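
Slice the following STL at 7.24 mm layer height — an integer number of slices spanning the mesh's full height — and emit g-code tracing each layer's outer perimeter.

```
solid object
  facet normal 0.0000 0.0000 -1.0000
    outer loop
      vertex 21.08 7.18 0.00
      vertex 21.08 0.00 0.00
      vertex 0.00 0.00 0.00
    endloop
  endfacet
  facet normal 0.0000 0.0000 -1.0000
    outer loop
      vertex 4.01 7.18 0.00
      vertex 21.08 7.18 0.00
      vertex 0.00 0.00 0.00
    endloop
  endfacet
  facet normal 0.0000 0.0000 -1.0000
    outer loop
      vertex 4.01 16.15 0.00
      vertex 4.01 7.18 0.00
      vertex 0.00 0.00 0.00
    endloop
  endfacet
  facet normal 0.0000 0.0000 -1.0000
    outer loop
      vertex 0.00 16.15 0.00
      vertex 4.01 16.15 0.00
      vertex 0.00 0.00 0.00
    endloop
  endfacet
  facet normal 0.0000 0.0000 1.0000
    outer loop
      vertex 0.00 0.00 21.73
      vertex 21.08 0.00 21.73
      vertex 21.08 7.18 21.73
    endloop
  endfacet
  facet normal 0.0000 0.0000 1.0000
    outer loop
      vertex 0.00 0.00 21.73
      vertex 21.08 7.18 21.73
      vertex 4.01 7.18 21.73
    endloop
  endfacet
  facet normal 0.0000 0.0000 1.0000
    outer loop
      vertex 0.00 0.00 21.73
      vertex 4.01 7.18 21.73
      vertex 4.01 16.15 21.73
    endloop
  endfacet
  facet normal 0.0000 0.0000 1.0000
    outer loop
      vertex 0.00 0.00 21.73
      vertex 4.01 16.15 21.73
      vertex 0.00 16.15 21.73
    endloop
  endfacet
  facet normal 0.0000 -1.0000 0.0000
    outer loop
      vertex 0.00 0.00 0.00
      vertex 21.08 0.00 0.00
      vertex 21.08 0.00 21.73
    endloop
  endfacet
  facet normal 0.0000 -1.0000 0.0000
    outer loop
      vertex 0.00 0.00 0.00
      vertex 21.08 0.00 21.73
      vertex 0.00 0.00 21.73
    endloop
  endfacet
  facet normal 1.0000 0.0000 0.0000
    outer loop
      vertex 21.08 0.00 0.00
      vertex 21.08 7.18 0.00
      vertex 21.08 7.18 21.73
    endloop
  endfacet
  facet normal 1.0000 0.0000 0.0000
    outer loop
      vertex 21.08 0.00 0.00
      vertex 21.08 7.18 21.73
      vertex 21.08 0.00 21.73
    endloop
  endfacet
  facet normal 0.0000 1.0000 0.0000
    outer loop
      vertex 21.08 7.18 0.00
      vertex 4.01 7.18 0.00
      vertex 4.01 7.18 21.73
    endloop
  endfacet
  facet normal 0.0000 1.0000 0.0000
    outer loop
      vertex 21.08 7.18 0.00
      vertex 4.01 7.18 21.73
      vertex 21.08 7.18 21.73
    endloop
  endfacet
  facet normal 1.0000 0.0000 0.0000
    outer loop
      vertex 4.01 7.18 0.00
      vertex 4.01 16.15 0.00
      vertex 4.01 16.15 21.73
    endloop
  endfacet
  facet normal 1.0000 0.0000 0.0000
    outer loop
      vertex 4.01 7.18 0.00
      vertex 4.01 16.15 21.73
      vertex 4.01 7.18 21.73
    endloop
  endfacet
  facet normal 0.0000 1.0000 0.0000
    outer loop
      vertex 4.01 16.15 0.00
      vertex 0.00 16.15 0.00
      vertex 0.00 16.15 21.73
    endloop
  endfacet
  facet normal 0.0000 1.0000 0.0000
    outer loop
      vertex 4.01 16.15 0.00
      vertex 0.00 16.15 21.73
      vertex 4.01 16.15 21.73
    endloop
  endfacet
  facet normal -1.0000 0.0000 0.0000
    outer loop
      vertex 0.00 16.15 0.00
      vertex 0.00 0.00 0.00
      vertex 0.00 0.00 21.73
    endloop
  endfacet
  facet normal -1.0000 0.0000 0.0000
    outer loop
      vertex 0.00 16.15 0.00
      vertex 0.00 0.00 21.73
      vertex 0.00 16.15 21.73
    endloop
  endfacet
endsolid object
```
; perimeter-only toolpath
G21 ; units = mm
G90 ; absolute positioning
G28 ; home
; layer 1
G0 Z7.24
G0 X0.00 Y0.00
G1 X21.08 Y0.00
G1 X21.08 Y7.18
G1 X4.01 Y7.18
G1 X4.01 Y16.15
G1 X0.00 Y16.15
G1 X0.00 Y0.00
; layer 2
G0 Z14.49
G0 X0.00 Y0.00
G1 X21.08 Y0.00
G1 X21.08 Y7.18
G1 X4.01 Y7.18
G1 X4.01 Y16.15
G1 X0.00 Y16.15
G1 X0.00 Y0.00
; layer 3
G0 Z21.73
G0 X0.00 Y0.00
G1 X21.08 Y0.00
G1 X21.08 Y7.18
G1 X4.01 Y7.18
G1 X4.01 Y16.15
G1 X0.00 Y16.15
G1 X0.00 Y0.00
M2 ; end

The solid is an L-shaped prism: outer 21.1 × 16.1 mm, arm thicknesses ≈ 7.18 mm (horizontal) and 4.01 mm (vertical), extruded 21.7 mm in z. Slicing at Δz = 7.24 mm — 3 equal slices spanning the solid's height, so layer i sits at z = i·h/3 — gives 3 non-empty perimeters. Each is a 6-segment closed polygon; G0 lifts to the layer z and rapids to the start vertex, then G1 traces the edges.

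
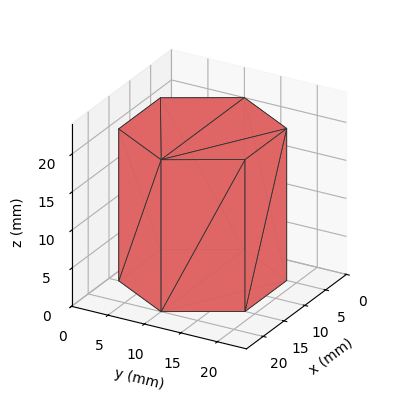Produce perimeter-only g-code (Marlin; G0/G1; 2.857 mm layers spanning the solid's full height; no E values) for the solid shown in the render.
Reading the render: the shape is a regular 6-sided prism (a cylinder approximated with 6 flat sides), circumscribed radius ≈ 10 mm, height ≈ 20 mm (dimensions read to the nearest mm from the axis ticks). For the g-code, the solid's height is divided into equal slices at the stated Δz and each level perimeter traced with G1 moves after a G0 lift.

; perimeter-only toolpath
G21 ; units = mm
G90 ; absolute positioning
G28 ; home
; layer 1
G0 Z2.857
G0 X20.000 Y10.000
G1 X15.000 Y18.660
G1 X5.000 Y18.660
G1 X0.000 Y10.000
G1 X5.000 Y1.340
G1 X15.000 Y1.340
G1 X20.000 Y10.000
; layer 2
G0 Z5.714
G0 X20.000 Y10.000
G1 X15.000 Y18.660
G1 X5.000 Y18.660
G1 X0.000 Y10.000
G1 X5.000 Y1.340
G1 X15.000 Y1.340
G1 X20.000 Y10.000
; layer 3
G0 Z8.571
G0 X20.000 Y10.000
G1 X15.000 Y18.660
G1 X5.000 Y18.660
G1 X0.000 Y10.000
G1 X5.000 Y1.340
G1 X15.000 Y1.340
G1 X20.000 Y10.000
; layer 4
G0 Z11.429
G0 X20.000 Y10.000
G1 X15.000 Y18.660
G1 X5.000 Y18.660
G1 X0.000 Y10.000
G1 X5.000 Y1.340
G1 X15.000 Y1.340
G1 X20.000 Y10.000
; layer 5
G0 Z14.286
G0 X20.000 Y10.000
G1 X15.000 Y18.660
G1 X5.000 Y18.660
G1 X0.000 Y10.000
G1 X5.000 Y1.340
G1 X15.000 Y1.340
G1 X20.000 Y10.000
; layer 6
G0 Z17.143
G0 X20.000 Y10.000
G1 X15.000 Y18.660
G1 X5.000 Y18.660
G1 X0.000 Y10.000
G1 X5.000 Y1.340
G1 X15.000 Y1.340
G1 X20.000 Y10.000
; layer 7
G0 Z20.000
G0 X20.000 Y10.000
G1 X15.000 Y18.660
G1 X5.000 Y18.660
G1 X0.000 Y10.000
G1 X5.000 Y1.340
G1 X15.000 Y1.340
G1 X20.000 Y10.000
M2 ; end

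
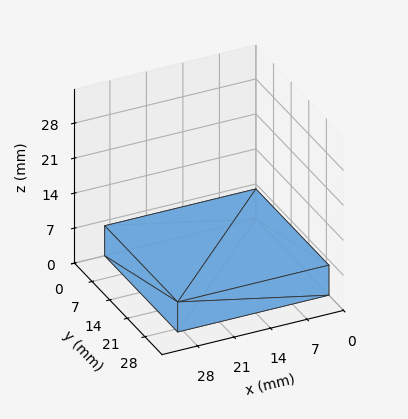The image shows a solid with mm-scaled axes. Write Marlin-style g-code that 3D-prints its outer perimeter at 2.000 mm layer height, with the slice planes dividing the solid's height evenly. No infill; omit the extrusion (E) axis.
Reading the render: the shape is a rectangular box, roughly 29 × 29 mm footprint and 6 mm tall (dimensions read to the nearest mm from the axis ticks). For the g-code, the solid's height is divided into equal slices at the stated Δz and each level perimeter traced with G1 moves after a G0 lift.

; perimeter-only toolpath
G21 ; units = mm
G90 ; absolute positioning
G28 ; home
; layer 1
G0 Z2.000
G0 X0.000 Y0.000
G1 X29.000 Y0.000
G1 X29.000 Y29.000
G1 X0.000 Y29.000
G1 X0.000 Y0.000
; layer 2
G0 Z4.000
G0 X0.000 Y0.000
G1 X29.000 Y0.000
G1 X29.000 Y29.000
G1 X0.000 Y29.000
G1 X0.000 Y0.000
; layer 3
G0 Z6.000
G0 X0.000 Y0.000
G1 X29.000 Y0.000
G1 X29.000 Y29.000
G1 X0.000 Y29.000
G1 X0.000 Y0.000
M2 ; end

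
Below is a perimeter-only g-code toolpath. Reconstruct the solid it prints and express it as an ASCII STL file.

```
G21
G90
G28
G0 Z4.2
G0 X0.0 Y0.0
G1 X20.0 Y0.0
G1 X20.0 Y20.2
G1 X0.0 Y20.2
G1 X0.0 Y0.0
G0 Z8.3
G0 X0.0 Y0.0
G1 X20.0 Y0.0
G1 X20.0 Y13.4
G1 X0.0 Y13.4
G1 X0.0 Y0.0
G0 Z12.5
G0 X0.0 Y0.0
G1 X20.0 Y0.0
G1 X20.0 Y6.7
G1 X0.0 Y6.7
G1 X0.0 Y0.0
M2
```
solid part
  facet normal 0.0000 0.0000 -1.0000
    outer loop
      vertex 20.0 26.9 0.0
      vertex 20.0 0.0 0.0
      vertex 0.0 0.0 0.0
    endloop
  endfacet
  facet normal 0.0000 0.0000 -1.0000
    outer loop
      vertex 0.0 26.9 0.0
      vertex 20.0 26.9 0.0
      vertex 0.0 0.0 0.0
    endloop
  endfacet
  facet normal 0.0000 -1.0000 0.0000
    outer loop
      vertex 0.0 0.0 0.0
      vertex 20.0 0.0 0.0
      vertex 20.0 0.0 16.6
    endloop
  endfacet
  facet normal 0.0000 -1.0000 0.0000
    outer loop
      vertex 0.0 0.0 0.0
      vertex 20.0 0.0 16.6
      vertex 0.0 0.0 16.6
    endloop
  endfacet
  facet normal 0.0000 0.5252 0.8510
    outer loop
      vertex 0.0 0.0 16.6
      vertex 20.0 0.0 16.6
      vertex 20.0 26.9 0.0
    endloop
  endfacet
  facet normal 0.0000 0.5252 0.8510
    outer loop
      vertex 0.0 0.0 16.6
      vertex 20.0 26.9 0.0
      vertex 0.0 26.9 0.0
    endloop
  endfacet
  facet normal -1.0000 0.0000 0.0000
    outer loop
      vertex 0.0 0.0 16.6
      vertex 0.0 26.9 0.0
      vertex 0.0 0.0 0.0
    endloop
  endfacet
  facet normal 1.0000 0.0000 0.0000
    outer loop
      vertex 20.0 0.0 0.0
      vertex 20.0 26.9 0.0
      vertex 20.0 0.0 16.6
    endloop
  endfacet
endsolid part

The G0 Z moves step by Δz≈4.2 mm. The G1 loops shrink linearly with z, so the solid tapers from its base footprint up to z≈16.6. Closing with a flat bottom cap and the tapered top and triangulating gives 8 facets — a wedge (ramp): 20 × 26.9 mm base, rising to 16.6 mm along the y=0 edge and sloping linearly to z=0 at y=26.9.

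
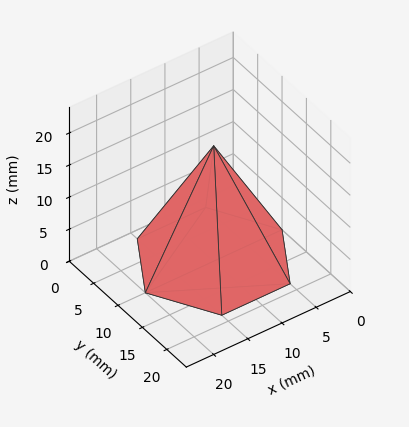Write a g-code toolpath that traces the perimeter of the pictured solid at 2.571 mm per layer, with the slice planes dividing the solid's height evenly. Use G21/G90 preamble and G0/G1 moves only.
Reading the render: the shape is a regular 6-sided pyramid, base circumscribed radius ≈ 10 mm, apex at z ≈ 18 mm (dimensions read to the nearest mm from the axis ticks). For the g-code, the solid's height is divided into equal slices at the stated Δz and each level perimeter traced with G1 moves after a G0 lift.

; perimeter-only toolpath
G21 ; units = mm
G90 ; absolute positioning
G28 ; home
; layer 1
G0 Z2.571
G0 X18.571 Y10.000
G1 X14.286 Y17.423
G1 X5.714 Y17.423
G1 X1.429 Y10.000
G1 X5.714 Y2.577
G1 X14.286 Y2.577
G1 X18.571 Y10.000
; layer 2
G0 Z5.143
G0 X17.143 Y10.000
G1 X13.571 Y16.186
G1 X6.429 Y16.186
G1 X2.857 Y10.000
G1 X6.429 Y3.814
G1 X13.571 Y3.814
G1 X17.143 Y10.000
; layer 3
G0 Z7.714
G0 X15.714 Y10.000
G1 X12.857 Y14.949
G1 X7.143 Y14.949
G1 X4.286 Y10.000
G1 X7.143 Y5.051
G1 X12.857 Y5.051
G1 X15.714 Y10.000
; layer 4
G0 Z10.286
G0 X14.286 Y10.000
G1 X12.143 Y13.711
G1 X7.857 Y13.711
G1 X5.714 Y10.000
G1 X7.857 Y6.289
G1 X12.143 Y6.289
G1 X14.286 Y10.000
; layer 5
G0 Z12.857
G0 X12.857 Y10.000
G1 X11.429 Y12.474
G1 X8.571 Y12.474
G1 X7.143 Y10.000
G1 X8.571 Y7.526
G1 X11.429 Y7.526
G1 X12.857 Y10.000
; layer 6
G0 Z15.429
G0 X11.429 Y10.000
G1 X10.714 Y11.237
G1 X9.286 Y11.237
G1 X8.571 Y10.000
G1 X9.286 Y8.763
G1 X10.714 Y8.763
G1 X11.429 Y10.000
M2 ; end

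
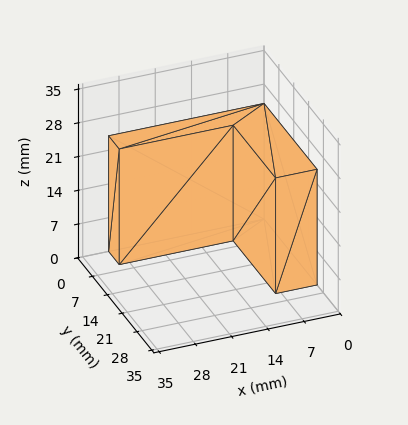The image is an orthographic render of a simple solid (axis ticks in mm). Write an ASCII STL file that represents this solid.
Reading the render: the shape is an L-shaped prism: outer 30 × 25 mm, arm thicknesses ≈ 5 mm (horizontal) and 8 mm (vertical), extruded 24 mm in z (dimensions read to the nearest mm from the axis ticks). For the STL, each face is triangulated and given an outward normal.

solid part
  facet normal 0.0000 0.0000 -1.0000
    outer loop
      vertex 30.0 5.0 0.0
      vertex 30.0 0.0 0.0
      vertex 0.0 0.0 0.0
    endloop
  endfacet
  facet normal 0.0000 0.0000 -1.0000
    outer loop
      vertex 8.0 5.0 0.0
      vertex 30.0 5.0 0.0
      vertex 0.0 0.0 0.0
    endloop
  endfacet
  facet normal 0.0000 0.0000 -1.0000
    outer loop
      vertex 8.0 25.0 0.0
      vertex 8.0 5.0 0.0
      vertex 0.0 0.0 0.0
    endloop
  endfacet
  facet normal 0.0000 0.0000 -1.0000
    outer loop
      vertex 0.0 25.0 0.0
      vertex 8.0 25.0 0.0
      vertex 0.0 0.0 0.0
    endloop
  endfacet
  facet normal 0.0000 0.0000 1.0000
    outer loop
      vertex 0.0 0.0 24.0
      vertex 30.0 0.0 24.0
      vertex 30.0 5.0 24.0
    endloop
  endfacet
  facet normal 0.0000 0.0000 1.0000
    outer loop
      vertex 0.0 0.0 24.0
      vertex 30.0 5.0 24.0
      vertex 8.0 5.0 24.0
    endloop
  endfacet
  facet normal 0.0000 0.0000 1.0000
    outer loop
      vertex 0.0 0.0 24.0
      vertex 8.0 5.0 24.0
      vertex 8.0 25.0 24.0
    endloop
  endfacet
  facet normal 0.0000 0.0000 1.0000
    outer loop
      vertex 0.0 0.0 24.0
      vertex 8.0 25.0 24.0
      vertex 0.0 25.0 24.0
    endloop
  endfacet
  facet normal 0.0000 -1.0000 0.0000
    outer loop
      vertex 0.0 0.0 0.0
      vertex 30.0 0.0 0.0
      vertex 30.0 0.0 24.0
    endloop
  endfacet
  facet normal 0.0000 -1.0000 0.0000
    outer loop
      vertex 0.0 0.0 0.0
      vertex 30.0 0.0 24.0
      vertex 0.0 0.0 24.0
    endloop
  endfacet
  facet normal 1.0000 0.0000 0.0000
    outer loop
      vertex 30.0 0.0 0.0
      vertex 30.0 5.0 0.0
      vertex 30.0 5.0 24.0
    endloop
  endfacet
  facet normal 1.0000 0.0000 0.0000
    outer loop
      vertex 30.0 0.0 0.0
      vertex 30.0 5.0 24.0
      vertex 30.0 0.0 24.0
    endloop
  endfacet
  facet normal 0.0000 1.0000 0.0000
    outer loop
      vertex 30.0 5.0 0.0
      vertex 8.0 5.0 0.0
      vertex 8.0 5.0 24.0
    endloop
  endfacet
  facet normal 0.0000 1.0000 0.0000
    outer loop
      vertex 30.0 5.0 0.0
      vertex 8.0 5.0 24.0
      vertex 30.0 5.0 24.0
    endloop
  endfacet
  facet normal 1.0000 0.0000 0.0000
    outer loop
      vertex 8.0 5.0 0.0
      vertex 8.0 25.0 0.0
      vertex 8.0 25.0 24.0
    endloop
  endfacet
  facet normal 1.0000 0.0000 0.0000
    outer loop
      vertex 8.0 5.0 0.0
      vertex 8.0 25.0 24.0
      vertex 8.0 5.0 24.0
    endloop
  endfacet
  facet normal 0.0000 1.0000 0.0000
    outer loop
      vertex 8.0 25.0 0.0
      vertex 0.0 25.0 0.0
      vertex 0.0 25.0 24.0
    endloop
  endfacet
  facet normal 0.0000 1.0000 0.0000
    outer loop
      vertex 8.0 25.0 0.0
      vertex 0.0 25.0 24.0
      vertex 8.0 25.0 24.0
    endloop
  endfacet
  facet normal -1.0000 0.0000 0.0000
    outer loop
      vertex 0.0 25.0 0.0
      vertex 0.0 0.0 0.0
      vertex 0.0 0.0 24.0
    endloop
  endfacet
  facet normal -1.0000 0.0000 0.0000
    outer loop
      vertex 0.0 25.0 0.0
      vertex 0.0 0.0 24.0
      vertex 0.0 25.0 24.0
    endloop
  endfacet
endsolid part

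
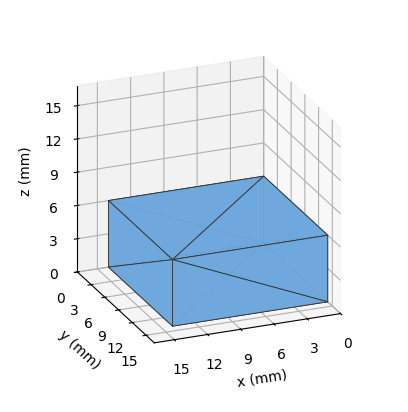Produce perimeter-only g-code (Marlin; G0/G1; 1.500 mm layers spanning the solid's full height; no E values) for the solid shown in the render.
Reading the render: the shape is a rectangular box, roughly 14 × 14 mm footprint and 6 mm tall (dimensions read to the nearest mm from the axis ticks). For the g-code, the solid's height is divided into equal slices at the stated Δz and each level perimeter traced with G1 moves after a G0 lift.

; perimeter-only toolpath
G21 ; units = mm
G90 ; absolute positioning
G28 ; home
; layer 1
G0 Z1.500
G0 X0.000 Y0.000
G1 X14.000 Y0.000
G1 X14.000 Y14.000
G1 X0.000 Y14.000
G1 X0.000 Y0.000
; layer 2
G0 Z3.000
G0 X0.000 Y0.000
G1 X14.000 Y0.000
G1 X14.000 Y14.000
G1 X0.000 Y14.000
G1 X0.000 Y0.000
; layer 3
G0 Z4.500
G0 X0.000 Y0.000
G1 X14.000 Y0.000
G1 X14.000 Y14.000
G1 X0.000 Y14.000
G1 X0.000 Y0.000
; layer 4
G0 Z6.000
G0 X0.000 Y0.000
G1 X14.000 Y0.000
G1 X14.000 Y14.000
G1 X0.000 Y14.000
G1 X0.000 Y0.000
M2 ; end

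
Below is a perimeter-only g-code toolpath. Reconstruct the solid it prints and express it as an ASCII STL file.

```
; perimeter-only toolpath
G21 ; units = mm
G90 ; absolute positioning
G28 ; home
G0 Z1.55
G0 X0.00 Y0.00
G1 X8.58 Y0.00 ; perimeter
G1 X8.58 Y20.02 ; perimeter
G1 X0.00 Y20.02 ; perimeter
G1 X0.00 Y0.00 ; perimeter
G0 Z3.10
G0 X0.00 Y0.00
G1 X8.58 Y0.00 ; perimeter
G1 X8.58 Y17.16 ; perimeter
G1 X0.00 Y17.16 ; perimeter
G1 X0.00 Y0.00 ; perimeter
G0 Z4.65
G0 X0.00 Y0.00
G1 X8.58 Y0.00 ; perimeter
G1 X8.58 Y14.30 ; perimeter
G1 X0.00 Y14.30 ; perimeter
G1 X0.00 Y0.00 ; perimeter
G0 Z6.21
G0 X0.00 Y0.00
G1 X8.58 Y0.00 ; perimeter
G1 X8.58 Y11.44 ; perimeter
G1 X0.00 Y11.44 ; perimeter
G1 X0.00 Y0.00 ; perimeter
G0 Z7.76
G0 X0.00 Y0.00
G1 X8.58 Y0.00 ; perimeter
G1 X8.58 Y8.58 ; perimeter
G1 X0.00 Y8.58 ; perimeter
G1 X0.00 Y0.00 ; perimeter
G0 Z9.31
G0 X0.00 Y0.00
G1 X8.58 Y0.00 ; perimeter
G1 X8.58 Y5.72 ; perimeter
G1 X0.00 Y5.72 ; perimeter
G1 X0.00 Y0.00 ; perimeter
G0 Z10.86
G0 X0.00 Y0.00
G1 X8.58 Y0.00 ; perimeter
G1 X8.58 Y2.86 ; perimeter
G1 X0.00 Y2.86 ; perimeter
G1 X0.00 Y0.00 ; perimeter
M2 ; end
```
solid part
  facet normal 0.0000 0.0000 -1.0000
    outer loop
      vertex 8.58 22.88 0.00
      vertex 8.58 0.00 0.00
      vertex 0.00 0.00 0.00
    endloop
  endfacet
  facet normal 0.0000 0.0000 -1.0000
    outer loop
      vertex 0.00 22.88 0.00
      vertex 8.58 22.88 0.00
      vertex 0.00 0.00 0.00
    endloop
  endfacet
  facet normal 0.0000 -1.0000 0.0000
    outer loop
      vertex 0.00 0.00 0.00
      vertex 8.58 0.00 0.00
      vertex 8.58 0.00 12.41
    endloop
  endfacet
  facet normal 0.0000 -1.0000 0.0000
    outer loop
      vertex 0.00 0.00 0.00
      vertex 8.58 0.00 12.41
      vertex 0.00 0.00 12.41
    endloop
  endfacet
  facet normal 0.0000 0.4768 0.8790
    outer loop
      vertex 0.00 0.00 12.41
      vertex 8.58 0.00 12.41
      vertex 8.58 22.88 0.00
    endloop
  endfacet
  facet normal 0.0000 0.4768 0.8790
    outer loop
      vertex 0.00 0.00 12.41
      vertex 8.58 22.88 0.00
      vertex 0.00 22.88 0.00
    endloop
  endfacet
  facet normal -1.0000 0.0000 0.0000
    outer loop
      vertex 0.00 0.00 12.41
      vertex 0.00 22.88 0.00
      vertex 0.00 0.00 0.00
    endloop
  endfacet
  facet normal 1.0000 0.0000 0.0000
    outer loop
      vertex 8.58 0.00 0.00
      vertex 8.58 22.88 0.00
      vertex 8.58 0.00 12.41
    endloop
  endfacet
endsolid part

The G0 Z moves step by Δz≈1.55 mm. The G1 loops shrink linearly with z, so the solid tapers from its base footprint up to z≈12.4. Closing with a flat bottom cap and the tapered top and triangulating gives 8 facets — a wedge (ramp): 8.58 × 22.9 mm base, rising to 12.4 mm along the y=0 edge and sloping linearly to z=0 at y=22.9.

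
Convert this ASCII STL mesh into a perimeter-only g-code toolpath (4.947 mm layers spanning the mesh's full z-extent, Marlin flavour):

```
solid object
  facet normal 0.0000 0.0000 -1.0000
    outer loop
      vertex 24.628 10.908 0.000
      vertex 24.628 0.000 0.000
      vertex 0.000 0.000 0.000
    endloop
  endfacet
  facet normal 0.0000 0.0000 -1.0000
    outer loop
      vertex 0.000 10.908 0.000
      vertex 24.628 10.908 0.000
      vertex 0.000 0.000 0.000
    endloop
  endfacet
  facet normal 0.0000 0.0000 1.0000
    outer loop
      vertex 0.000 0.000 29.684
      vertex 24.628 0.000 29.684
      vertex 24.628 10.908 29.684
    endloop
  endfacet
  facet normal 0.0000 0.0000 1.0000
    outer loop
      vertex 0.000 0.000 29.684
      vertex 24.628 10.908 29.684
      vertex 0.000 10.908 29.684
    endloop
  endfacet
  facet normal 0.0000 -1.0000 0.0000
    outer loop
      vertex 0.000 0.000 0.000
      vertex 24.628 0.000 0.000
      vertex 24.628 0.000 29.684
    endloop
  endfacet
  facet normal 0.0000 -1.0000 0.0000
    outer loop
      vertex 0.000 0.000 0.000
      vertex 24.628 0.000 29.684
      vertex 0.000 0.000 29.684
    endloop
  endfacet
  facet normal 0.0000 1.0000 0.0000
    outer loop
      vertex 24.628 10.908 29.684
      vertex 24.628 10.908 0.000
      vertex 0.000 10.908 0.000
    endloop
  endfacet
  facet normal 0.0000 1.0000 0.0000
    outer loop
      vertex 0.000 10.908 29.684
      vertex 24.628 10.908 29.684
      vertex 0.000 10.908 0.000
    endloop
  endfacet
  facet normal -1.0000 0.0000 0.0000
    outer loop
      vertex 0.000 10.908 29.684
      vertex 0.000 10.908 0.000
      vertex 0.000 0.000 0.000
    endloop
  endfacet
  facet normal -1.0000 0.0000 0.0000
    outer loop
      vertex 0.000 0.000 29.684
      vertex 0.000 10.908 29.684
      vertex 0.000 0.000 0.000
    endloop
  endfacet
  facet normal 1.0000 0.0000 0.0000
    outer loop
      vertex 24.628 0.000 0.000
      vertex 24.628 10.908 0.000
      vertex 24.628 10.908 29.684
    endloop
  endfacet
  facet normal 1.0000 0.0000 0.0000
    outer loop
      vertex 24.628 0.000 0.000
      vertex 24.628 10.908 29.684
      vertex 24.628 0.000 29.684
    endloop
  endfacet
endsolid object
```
; perimeter-only toolpath
G21 ; units = mm
G90 ; absolute positioning
G28 ; home
; layer 1
G0 Z4.947
G0 X0.000 Y0.000
G1 X24.628 Y0.000
G1 X24.628 Y10.908
G1 X0.000 Y10.908
G1 X0.000 Y0.000
; layer 2
G0 Z9.895
G0 X0.000 Y0.000
G1 X24.628 Y0.000
G1 X24.628 Y10.908
G1 X0.000 Y10.908
G1 X0.000 Y0.000
; layer 3
G0 Z14.842
G0 X0.000 Y0.000
G1 X24.628 Y0.000
G1 X24.628 Y10.908
G1 X0.000 Y10.908
G1 X0.000 Y0.000
; layer 4
G0 Z19.789
G0 X0.000 Y0.000
G1 X24.628 Y0.000
G1 X24.628 Y10.908
G1 X0.000 Y10.908
G1 X0.000 Y0.000
; layer 5
G0 Z24.737
G0 X0.000 Y0.000
G1 X24.628 Y0.000
G1 X24.628 Y10.908
G1 X0.000 Y10.908
G1 X0.000 Y0.000
; layer 6
G0 Z29.684
G0 X0.000 Y0.000
G1 X24.628 Y0.000
G1 X24.628 Y10.908
G1 X0.000 Y10.908
G1 X0.000 Y0.000
M2 ; end

The solid is a rectangular box, roughly 24.6 × 10.9 mm footprint and 29.7 mm tall. Slicing at Δz = 4.947 mm — 6 equal slices spanning the solid's height, so layer i sits at z = i·h/6 — gives 6 non-empty perimeters. Each is a 4-segment closed polygon; G0 lifts to the layer z and rapids to the start vertex, then G1 traces the edges.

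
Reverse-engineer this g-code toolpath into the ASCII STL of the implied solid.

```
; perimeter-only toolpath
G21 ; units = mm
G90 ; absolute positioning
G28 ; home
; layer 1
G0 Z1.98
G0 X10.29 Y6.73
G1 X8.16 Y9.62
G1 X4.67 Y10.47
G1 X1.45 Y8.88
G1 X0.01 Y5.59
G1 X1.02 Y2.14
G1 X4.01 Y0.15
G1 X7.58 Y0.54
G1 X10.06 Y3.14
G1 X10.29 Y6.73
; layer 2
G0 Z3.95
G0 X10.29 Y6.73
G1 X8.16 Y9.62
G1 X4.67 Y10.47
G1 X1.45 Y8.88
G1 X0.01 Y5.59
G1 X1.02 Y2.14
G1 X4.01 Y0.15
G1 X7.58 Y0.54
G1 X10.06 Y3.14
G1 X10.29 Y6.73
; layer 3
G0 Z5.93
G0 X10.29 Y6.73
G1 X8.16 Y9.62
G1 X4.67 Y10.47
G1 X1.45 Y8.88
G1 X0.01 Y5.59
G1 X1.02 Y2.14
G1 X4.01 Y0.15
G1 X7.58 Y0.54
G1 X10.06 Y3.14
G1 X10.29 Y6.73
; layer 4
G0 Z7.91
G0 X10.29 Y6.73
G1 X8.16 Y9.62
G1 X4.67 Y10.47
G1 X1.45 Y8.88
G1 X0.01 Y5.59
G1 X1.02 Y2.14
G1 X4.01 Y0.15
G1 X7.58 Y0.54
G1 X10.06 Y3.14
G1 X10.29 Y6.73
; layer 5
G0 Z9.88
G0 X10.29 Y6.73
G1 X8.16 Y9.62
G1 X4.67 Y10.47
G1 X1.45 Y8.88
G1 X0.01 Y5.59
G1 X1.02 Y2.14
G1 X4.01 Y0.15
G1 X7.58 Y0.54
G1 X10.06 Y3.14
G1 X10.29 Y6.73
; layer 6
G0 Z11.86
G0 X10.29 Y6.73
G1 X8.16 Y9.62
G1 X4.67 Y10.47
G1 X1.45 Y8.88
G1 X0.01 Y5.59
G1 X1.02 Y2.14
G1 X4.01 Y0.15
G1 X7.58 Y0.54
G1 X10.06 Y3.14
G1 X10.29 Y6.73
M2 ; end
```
solid part
  facet normal 0.0000 0.0000 -1.0000
    outer loop
      vertex 4.67 10.47 0.00
      vertex 8.16 9.62 0.00
      vertex 10.29 6.73 0.00
    endloop
  endfacet
  facet normal 0.0000 0.0000 -1.0000
    outer loop
      vertex 1.45 8.88 0.00
      vertex 4.67 10.47 0.00
      vertex 10.29 6.73 0.00
    endloop
  endfacet
  facet normal 0.0000 0.0000 -1.0000
    outer loop
      vertex 0.01 5.59 0.00
      vertex 1.45 8.88 0.00
      vertex 10.29 6.73 0.00
    endloop
  endfacet
  facet normal 0.0000 0.0000 -1.0000
    outer loop
      vertex 1.02 2.14 0.00
      vertex 0.01 5.59 0.00
      vertex 10.29 6.73 0.00
    endloop
  endfacet
  facet normal 0.0000 0.0000 -1.0000
    outer loop
      vertex 4.01 0.15 0.00
      vertex 1.02 2.14 0.00
      vertex 10.29 6.73 0.00
    endloop
  endfacet
  facet normal 0.0000 0.0000 -1.0000
    outer loop
      vertex 7.58 0.54 0.00
      vertex 4.01 0.15 0.00
      vertex 10.29 6.73 0.00
    endloop
  endfacet
  facet normal 0.0000 0.0000 -1.0000
    outer loop
      vertex 10.06 3.14 0.00
      vertex 7.58 0.54 0.00
      vertex 10.29 6.73 0.00
    endloop
  endfacet
  facet normal 0.0000 0.0000 1.0000
    outer loop
      vertex 10.29 6.73 11.86
      vertex 8.16 9.62 11.86
      vertex 4.67 10.47 11.86
    endloop
  endfacet
  facet normal 0.0000 0.0000 1.0000
    outer loop
      vertex 10.29 6.73 11.86
      vertex 4.67 10.47 11.86
      vertex 1.45 8.88 11.86
    endloop
  endfacet
  facet normal 0.0000 0.0000 1.0000
    outer loop
      vertex 10.29 6.73 11.86
      vertex 1.45 8.88 11.86
      vertex 0.01 5.59 11.86
    endloop
  endfacet
  facet normal 0.0000 0.0000 1.0000
    outer loop
      vertex 10.29 6.73 11.86
      vertex 0.01 5.59 11.86
      vertex 1.02 2.14 11.86
    endloop
  endfacet
  facet normal 0.0000 0.0000 1.0000
    outer loop
      vertex 10.29 6.73 11.86
      vertex 1.02 2.14 11.86
      vertex 4.01 0.15 11.86
    endloop
  endfacet
  facet normal 0.0000 0.0000 1.0000
    outer loop
      vertex 10.29 6.73 11.86
      vertex 4.01 0.15 11.86
      vertex 7.58 0.54 11.86
    endloop
  endfacet
  facet normal 0.0000 0.0000 1.0000
    outer loop
      vertex 10.29 6.73 11.86
      vertex 7.58 0.54 11.86
      vertex 10.06 3.14 11.86
    endloop
  endfacet
  facet normal 0.8050 0.5933 0.0000
    outer loop
      vertex 10.29 6.73 0.00
      vertex 8.16 9.62 0.00
      vertex 8.16 9.62 11.86
    endloop
  endfacet
  facet normal 0.8050 0.5933 0.0000
    outer loop
      vertex 10.29 6.73 0.00
      vertex 8.16 9.62 11.86
      vertex 10.29 6.73 11.86
    endloop
  endfacet
  facet normal 0.2366 0.9716 0.0000
    outer loop
      vertex 8.16 9.62 0.00
      vertex 4.67 10.47 0.00
      vertex 4.67 10.47 11.86
    endloop
  endfacet
  facet normal 0.2366 0.9716 0.0000
    outer loop
      vertex 8.16 9.62 0.00
      vertex 4.67 10.47 11.86
      vertex 8.16 9.62 11.86
    endloop
  endfacet
  facet normal -0.4428 0.8966 0.0000
    outer loop
      vertex 4.67 10.47 0.00
      vertex 1.45 8.88 0.00
      vertex 1.45 8.88 11.86
    endloop
  endfacet
  facet normal -0.4428 0.8966 0.0000
    outer loop
      vertex 4.67 10.47 0.00
      vertex 1.45 8.88 11.86
      vertex 4.67 10.47 11.86
    endloop
  endfacet
  facet normal -0.9161 0.4010 0.0000
    outer loop
      vertex 1.45 8.88 0.00
      vertex 0.01 5.59 0.00
      vertex 0.01 5.59 11.86
    endloop
  endfacet
  facet normal -0.9161 0.4010 0.0000
    outer loop
      vertex 1.45 8.88 0.00
      vertex 0.01 5.59 11.86
      vertex 1.45 8.88 11.86
    endloop
  endfacet
  facet normal -0.9597 -0.2810 0.0000
    outer loop
      vertex 0.01 5.59 0.00
      vertex 1.02 2.14 0.00
      vertex 1.02 2.14 11.86
    endloop
  endfacet
  facet normal -0.9597 -0.2810 0.0000
    outer loop
      vertex 0.01 5.59 0.00
      vertex 1.02 2.14 11.86
      vertex 0.01 5.59 11.86
    endloop
  endfacet
  facet normal -0.5541 -0.8325 0.0000
    outer loop
      vertex 1.02 2.14 0.00
      vertex 4.01 0.15 0.00
      vertex 4.01 0.15 11.86
    endloop
  endfacet
  facet normal -0.5541 -0.8325 0.0000
    outer loop
      vertex 1.02 2.14 0.00
      vertex 4.01 0.15 11.86
      vertex 1.02 2.14 11.86
    endloop
  endfacet
  facet normal 0.1086 -0.9941 0.0000
    outer loop
      vertex 4.01 0.15 0.00
      vertex 7.58 0.54 0.00
      vertex 7.58 0.54 11.86
    endloop
  endfacet
  facet normal 0.1086 -0.9941 0.0000
    outer loop
      vertex 4.01 0.15 0.00
      vertex 7.58 0.54 11.86
      vertex 4.01 0.15 11.86
    endloop
  endfacet
  facet normal 0.7236 -0.6902 0.0000
    outer loop
      vertex 7.58 0.54 0.00
      vertex 10.06 3.14 0.00
      vertex 10.06 3.14 11.86
    endloop
  endfacet
  facet normal 0.7236 -0.6902 0.0000
    outer loop
      vertex 7.58 0.54 0.00
      vertex 10.06 3.14 11.86
      vertex 7.58 0.54 11.86
    endloop
  endfacet
  facet normal 0.9980 -0.0639 0.0000
    outer loop
      vertex 10.06 3.14 0.00
      vertex 10.29 6.73 0.00
      vertex 10.29 6.73 11.86
    endloop
  endfacet
  facet normal 0.9980 -0.0639 0.0000
    outer loop
      vertex 10.06 3.14 0.00
      vertex 10.29 6.73 11.86
      vertex 10.06 3.14 11.86
    endloop
  endfacet
endsolid part

The G0 Z moves step by Δz≈1.98 mm. Every layer's G1 loop is the same polygon, so the solid is a straight extrusion of it from z=0 to z≈11.9. Closing with flat bottom and top caps and triangulating gives 32 facets — a regular 9-sided prism (a cylinder approximated with 9 flat sides), circumscribed radius ≈ 5.25 mm, height ≈ 11.9 mm.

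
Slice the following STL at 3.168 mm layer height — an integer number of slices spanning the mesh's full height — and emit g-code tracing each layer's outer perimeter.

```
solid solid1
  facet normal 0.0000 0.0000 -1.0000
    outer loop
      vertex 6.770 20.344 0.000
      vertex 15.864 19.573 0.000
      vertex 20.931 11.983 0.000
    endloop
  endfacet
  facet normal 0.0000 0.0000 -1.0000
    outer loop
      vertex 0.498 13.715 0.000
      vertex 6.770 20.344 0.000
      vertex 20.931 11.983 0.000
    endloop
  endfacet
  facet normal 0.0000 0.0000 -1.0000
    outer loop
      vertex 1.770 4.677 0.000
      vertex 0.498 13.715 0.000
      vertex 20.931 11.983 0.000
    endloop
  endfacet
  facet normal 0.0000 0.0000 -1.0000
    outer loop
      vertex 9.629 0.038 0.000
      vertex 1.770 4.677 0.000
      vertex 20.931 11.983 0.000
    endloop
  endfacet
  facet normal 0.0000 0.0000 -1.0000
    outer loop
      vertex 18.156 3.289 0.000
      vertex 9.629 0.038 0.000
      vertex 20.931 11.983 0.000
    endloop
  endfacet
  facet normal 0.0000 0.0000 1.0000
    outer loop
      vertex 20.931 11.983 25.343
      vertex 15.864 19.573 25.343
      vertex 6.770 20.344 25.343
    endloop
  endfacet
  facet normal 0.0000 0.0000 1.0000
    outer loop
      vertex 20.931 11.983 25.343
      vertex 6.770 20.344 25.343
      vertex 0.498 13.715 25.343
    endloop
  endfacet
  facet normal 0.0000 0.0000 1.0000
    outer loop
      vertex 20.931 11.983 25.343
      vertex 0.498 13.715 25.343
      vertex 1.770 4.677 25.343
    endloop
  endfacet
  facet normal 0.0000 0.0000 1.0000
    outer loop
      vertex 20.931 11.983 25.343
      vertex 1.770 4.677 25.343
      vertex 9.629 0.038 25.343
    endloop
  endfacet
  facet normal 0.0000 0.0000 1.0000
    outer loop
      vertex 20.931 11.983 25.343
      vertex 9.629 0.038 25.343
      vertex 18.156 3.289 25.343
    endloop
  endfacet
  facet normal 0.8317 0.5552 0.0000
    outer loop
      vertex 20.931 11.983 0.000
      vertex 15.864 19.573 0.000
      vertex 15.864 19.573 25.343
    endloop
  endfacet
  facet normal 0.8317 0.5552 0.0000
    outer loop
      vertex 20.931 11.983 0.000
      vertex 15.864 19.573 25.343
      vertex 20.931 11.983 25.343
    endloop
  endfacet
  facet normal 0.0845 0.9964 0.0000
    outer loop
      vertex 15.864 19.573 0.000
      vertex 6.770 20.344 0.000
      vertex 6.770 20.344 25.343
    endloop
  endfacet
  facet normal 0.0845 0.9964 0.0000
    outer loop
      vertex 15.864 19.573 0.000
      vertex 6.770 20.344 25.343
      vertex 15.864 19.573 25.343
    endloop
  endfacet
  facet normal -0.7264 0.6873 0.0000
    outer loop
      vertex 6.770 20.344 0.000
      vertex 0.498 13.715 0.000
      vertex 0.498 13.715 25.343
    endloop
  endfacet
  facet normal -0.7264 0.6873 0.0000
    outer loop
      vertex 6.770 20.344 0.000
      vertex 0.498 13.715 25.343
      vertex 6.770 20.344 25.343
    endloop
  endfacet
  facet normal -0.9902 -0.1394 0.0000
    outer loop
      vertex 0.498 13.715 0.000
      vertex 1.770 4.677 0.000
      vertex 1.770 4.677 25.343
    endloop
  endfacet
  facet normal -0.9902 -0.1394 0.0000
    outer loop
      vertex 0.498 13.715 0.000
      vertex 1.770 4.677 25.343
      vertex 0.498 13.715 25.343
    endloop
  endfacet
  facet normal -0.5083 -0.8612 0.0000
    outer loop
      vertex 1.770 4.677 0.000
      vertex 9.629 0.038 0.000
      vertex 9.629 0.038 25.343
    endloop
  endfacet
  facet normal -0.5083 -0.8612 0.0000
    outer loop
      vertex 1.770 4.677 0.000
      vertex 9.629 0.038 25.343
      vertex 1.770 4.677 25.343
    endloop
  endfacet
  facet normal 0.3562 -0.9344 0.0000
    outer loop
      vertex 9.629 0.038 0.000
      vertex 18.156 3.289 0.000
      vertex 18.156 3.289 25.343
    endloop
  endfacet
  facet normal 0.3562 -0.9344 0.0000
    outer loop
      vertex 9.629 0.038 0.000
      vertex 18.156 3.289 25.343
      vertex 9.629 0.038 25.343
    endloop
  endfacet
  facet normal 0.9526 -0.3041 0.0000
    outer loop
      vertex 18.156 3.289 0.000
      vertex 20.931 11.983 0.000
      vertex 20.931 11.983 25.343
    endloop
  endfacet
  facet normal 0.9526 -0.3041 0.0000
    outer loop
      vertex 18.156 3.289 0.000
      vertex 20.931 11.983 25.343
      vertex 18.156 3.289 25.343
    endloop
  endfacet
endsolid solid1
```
; perimeter-only toolpath
G21 ; units = mm
G90 ; absolute positioning
G28 ; home
; layer 1
G0 Z3.168
G0 X20.931 Y11.983
G1 X15.864 Y19.573
G1 X6.770 Y20.344
G1 X0.498 Y13.715
G1 X1.770 Y4.677
G1 X9.629 Y0.038
G1 X18.156 Y3.289
G1 X20.931 Y11.983
; layer 2
G0 Z6.336
G0 X20.931 Y11.983
G1 X15.864 Y19.573
G1 X6.770 Y20.344
G1 X0.498 Y13.715
G1 X1.770 Y4.677
G1 X9.629 Y0.038
G1 X18.156 Y3.289
G1 X20.931 Y11.983
; layer 3
G0 Z9.504
G0 X20.931 Y11.983
G1 X15.864 Y19.573
G1 X6.770 Y20.344
G1 X0.498 Y13.715
G1 X1.770 Y4.677
G1 X9.629 Y0.038
G1 X18.156 Y3.289
G1 X20.931 Y11.983
; layer 4
G0 Z12.671
G0 X20.931 Y11.983
G1 X15.864 Y19.573
G1 X6.770 Y20.344
G1 X0.498 Y13.715
G1 X1.770 Y4.677
G1 X9.629 Y0.038
G1 X18.156 Y3.289
G1 X20.931 Y11.983
; layer 5
G0 Z15.839
G0 X20.931 Y11.983
G1 X15.864 Y19.573
G1 X6.770 Y20.344
G1 X0.498 Y13.715
G1 X1.770 Y4.677
G1 X9.629 Y0.038
G1 X18.156 Y3.289
G1 X20.931 Y11.983
; layer 6
G0 Z19.007
G0 X20.931 Y11.983
G1 X15.864 Y19.573
G1 X6.770 Y20.344
G1 X0.498 Y13.715
G1 X1.770 Y4.677
G1 X9.629 Y0.038
G1 X18.156 Y3.289
G1 X20.931 Y11.983
; layer 7
G0 Z22.175
G0 X20.931 Y11.983
G1 X15.864 Y19.573
G1 X6.770 Y20.344
G1 X0.498 Y13.715
G1 X1.770 Y4.677
G1 X9.629 Y0.038
G1 X18.156 Y3.289
G1 X20.931 Y11.983
; layer 8
G0 Z25.343
G0 X20.931 Y11.983
G1 X15.864 Y19.573
G1 X6.770 Y20.344
G1 X0.498 Y13.715
G1 X1.770 Y4.677
G1 X9.629 Y0.038
G1 X18.156 Y3.289
G1 X20.931 Y11.983
M2 ; end

The solid is a regular 7-sided prism (a cylinder approximated with 7 flat sides), circumscribed radius ≈ 10.5 mm, height ≈ 25.3 mm. Slicing at Δz = 3.168 mm — 8 equal slices spanning the solid's height, so layer i sits at z = i·h/8 — gives 8 non-empty perimeters. Each is a 7-segment closed polygon; G0 lifts to the layer z and rapids to the start vertex, then G1 traces the edges.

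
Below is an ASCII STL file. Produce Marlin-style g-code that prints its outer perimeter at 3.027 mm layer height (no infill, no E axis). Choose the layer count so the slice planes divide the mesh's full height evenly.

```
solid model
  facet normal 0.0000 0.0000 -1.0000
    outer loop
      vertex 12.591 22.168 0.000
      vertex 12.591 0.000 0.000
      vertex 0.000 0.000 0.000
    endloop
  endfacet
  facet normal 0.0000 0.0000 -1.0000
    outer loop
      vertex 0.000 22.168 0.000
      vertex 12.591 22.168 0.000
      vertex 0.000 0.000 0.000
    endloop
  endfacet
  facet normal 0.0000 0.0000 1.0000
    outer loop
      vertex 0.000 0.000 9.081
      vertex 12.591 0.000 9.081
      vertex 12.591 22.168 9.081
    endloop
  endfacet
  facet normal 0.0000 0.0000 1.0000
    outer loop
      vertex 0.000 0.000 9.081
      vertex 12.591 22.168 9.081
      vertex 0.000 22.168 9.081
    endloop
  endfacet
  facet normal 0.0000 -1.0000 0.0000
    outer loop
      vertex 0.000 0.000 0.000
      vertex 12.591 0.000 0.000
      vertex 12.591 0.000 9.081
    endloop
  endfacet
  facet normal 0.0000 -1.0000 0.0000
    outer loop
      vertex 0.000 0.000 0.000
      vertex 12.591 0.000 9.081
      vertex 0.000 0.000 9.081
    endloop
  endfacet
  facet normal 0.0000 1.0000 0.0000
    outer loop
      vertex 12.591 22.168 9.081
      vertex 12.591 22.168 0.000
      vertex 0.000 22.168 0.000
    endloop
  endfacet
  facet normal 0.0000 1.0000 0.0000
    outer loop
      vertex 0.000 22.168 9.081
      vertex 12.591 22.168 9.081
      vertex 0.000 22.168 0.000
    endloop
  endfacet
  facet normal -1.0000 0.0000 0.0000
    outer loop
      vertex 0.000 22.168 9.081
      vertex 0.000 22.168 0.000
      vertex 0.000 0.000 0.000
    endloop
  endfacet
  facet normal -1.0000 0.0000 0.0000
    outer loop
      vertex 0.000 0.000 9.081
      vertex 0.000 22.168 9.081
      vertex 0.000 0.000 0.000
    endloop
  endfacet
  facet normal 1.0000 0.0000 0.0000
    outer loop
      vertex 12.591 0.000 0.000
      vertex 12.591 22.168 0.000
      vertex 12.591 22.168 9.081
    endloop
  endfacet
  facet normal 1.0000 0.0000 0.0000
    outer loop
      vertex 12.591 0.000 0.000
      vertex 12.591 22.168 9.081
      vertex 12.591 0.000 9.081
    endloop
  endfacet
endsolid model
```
; perimeter-only toolpath
G21 ; units = mm
G90 ; absolute positioning
G28 ; home
; layer 1
G0 Z3.027
G0 X0.000 Y0.000
G1 X12.591 Y0.000
G1 X12.591 Y22.168
G1 X0.000 Y22.168
G1 X0.000 Y0.000
; layer 2
G0 Z6.054
G0 X0.000 Y0.000
G1 X12.591 Y0.000
G1 X12.591 Y22.168
G1 X0.000 Y22.168
G1 X0.000 Y0.000
; layer 3
G0 Z9.081
G0 X0.000 Y0.000
G1 X12.591 Y0.000
G1 X12.591 Y22.168
G1 X0.000 Y22.168
G1 X0.000 Y0.000
M2 ; end

The solid is a rectangular box, roughly 12.6 × 22.2 mm footprint and 9.08 mm tall. Slicing at Δz = 3.027 mm — 3 equal slices spanning the solid's height, so layer i sits at z = i·h/3 — gives 3 non-empty perimeters. Each is a 4-segment closed polygon; G0 lifts to the layer z and rapids to the start vertex, then G1 traces the edges.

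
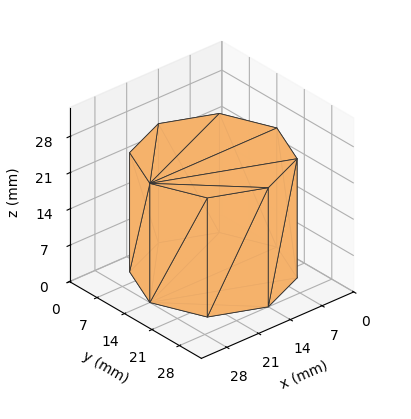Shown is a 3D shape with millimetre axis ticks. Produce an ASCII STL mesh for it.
Reading the render: the shape is a regular 8-sided prism (a cylinder approximated with 8 flat sides), circumscribed radius ≈ 14 mm, height ≈ 23 mm (dimensions read to the nearest mm from the axis ticks). For the STL, each face is triangulated and given an outward normal.

solid part
  facet normal 0.0000 0.0000 -1.0000
    outer loop
      vertex 14.0 28.0 0.0
      vertex 23.9 23.9 0.0
      vertex 28.0 14.0 0.0
    endloop
  endfacet
  facet normal 0.0000 0.0000 -1.0000
    outer loop
      vertex 4.1 23.9 0.0
      vertex 14.0 28.0 0.0
      vertex 28.0 14.0 0.0
    endloop
  endfacet
  facet normal 0.0000 0.0000 -1.0000
    outer loop
      vertex 0.0 14.0 0.0
      vertex 4.1 23.9 0.0
      vertex 28.0 14.0 0.0
    endloop
  endfacet
  facet normal 0.0000 0.0000 -1.0000
    outer loop
      vertex 4.1 4.1 0.0
      vertex 0.0 14.0 0.0
      vertex 28.0 14.0 0.0
    endloop
  endfacet
  facet normal 0.0000 0.0000 -1.0000
    outer loop
      vertex 14.0 0.0 0.0
      vertex 4.1 4.1 0.0
      vertex 28.0 14.0 0.0
    endloop
  endfacet
  facet normal 0.0000 0.0000 -1.0000
    outer loop
      vertex 23.9 4.1 0.0
      vertex 14.0 0.0 0.0
      vertex 28.0 14.0 0.0
    endloop
  endfacet
  facet normal 0.0000 0.0000 1.0000
    outer loop
      vertex 28.0 14.0 23.0
      vertex 23.9 23.9 23.0
      vertex 14.0 28.0 23.0
    endloop
  endfacet
  facet normal 0.0000 0.0000 1.0000
    outer loop
      vertex 28.0 14.0 23.0
      vertex 14.0 28.0 23.0
      vertex 4.1 23.9 23.0
    endloop
  endfacet
  facet normal 0.0000 0.0000 1.0000
    outer loop
      vertex 28.0 14.0 23.0
      vertex 4.1 23.9 23.0
      vertex 0.0 14.0 23.0
    endloop
  endfacet
  facet normal 0.0000 0.0000 1.0000
    outer loop
      vertex 28.0 14.0 23.0
      vertex 0.0 14.0 23.0
      vertex 4.1 4.1 23.0
    endloop
  endfacet
  facet normal 0.0000 0.0000 1.0000
    outer loop
      vertex 28.0 14.0 23.0
      vertex 4.1 4.1 23.0
      vertex 14.0 0.0 23.0
    endloop
  endfacet
  facet normal 0.0000 0.0000 1.0000
    outer loop
      vertex 28.0 14.0 23.0
      vertex 14.0 0.0 23.0
      vertex 23.9 4.1 23.0
    endloop
  endfacet
  facet normal 0.9239 0.3826 0.0000
    outer loop
      vertex 28.0 14.0 0.0
      vertex 23.9 23.9 0.0
      vertex 23.9 23.9 23.0
    endloop
  endfacet
  facet normal 0.9239 0.3826 0.0000
    outer loop
      vertex 28.0 14.0 0.0
      vertex 23.9 23.9 23.0
      vertex 28.0 14.0 23.0
    endloop
  endfacet
  facet normal 0.3826 0.9239 0.0000
    outer loop
      vertex 23.9 23.9 0.0
      vertex 14.0 28.0 0.0
      vertex 14.0 28.0 23.0
    endloop
  endfacet
  facet normal 0.3826 0.9239 0.0000
    outer loop
      vertex 23.9 23.9 0.0
      vertex 14.0 28.0 23.0
      vertex 23.9 23.9 23.0
    endloop
  endfacet
  facet normal -0.3826 0.9239 0.0000
    outer loop
      vertex 14.0 28.0 0.0
      vertex 4.1 23.9 0.0
      vertex 4.1 23.9 23.0
    endloop
  endfacet
  facet normal -0.3826 0.9239 0.0000
    outer loop
      vertex 14.0 28.0 0.0
      vertex 4.1 23.9 23.0
      vertex 14.0 28.0 23.0
    endloop
  endfacet
  facet normal -0.9239 0.3826 0.0000
    outer loop
      vertex 4.1 23.9 0.0
      vertex 0.0 14.0 0.0
      vertex 0.0 14.0 23.0
    endloop
  endfacet
  facet normal -0.9239 0.3826 0.0000
    outer loop
      vertex 4.1 23.9 0.0
      vertex 0.0 14.0 23.0
      vertex 4.1 23.9 23.0
    endloop
  endfacet
  facet normal -0.9239 -0.3826 0.0000
    outer loop
      vertex 0.0 14.0 0.0
      vertex 4.1 4.1 0.0
      vertex 4.1 4.1 23.0
    endloop
  endfacet
  facet normal -0.9239 -0.3826 0.0000
    outer loop
      vertex 0.0 14.0 0.0
      vertex 4.1 4.1 23.0
      vertex 0.0 14.0 23.0
    endloop
  endfacet
  facet normal -0.3826 -0.9239 0.0000
    outer loop
      vertex 4.1 4.1 0.0
      vertex 14.0 0.0 0.0
      vertex 14.0 0.0 23.0
    endloop
  endfacet
  facet normal -0.3826 -0.9239 0.0000
    outer loop
      vertex 4.1 4.1 0.0
      vertex 14.0 0.0 23.0
      vertex 4.1 4.1 23.0
    endloop
  endfacet
  facet normal 0.3826 -0.9239 0.0000
    outer loop
      vertex 14.0 0.0 0.0
      vertex 23.9 4.1 0.0
      vertex 23.9 4.1 23.0
    endloop
  endfacet
  facet normal 0.3826 -0.9239 0.0000
    outer loop
      vertex 14.0 0.0 0.0
      vertex 23.9 4.1 23.0
      vertex 14.0 0.0 23.0
    endloop
  endfacet
  facet normal 0.9239 -0.3826 0.0000
    outer loop
      vertex 23.9 4.1 0.0
      vertex 28.0 14.0 0.0
      vertex 28.0 14.0 23.0
    endloop
  endfacet
  facet normal 0.9239 -0.3826 0.0000
    outer loop
      vertex 23.9 4.1 0.0
      vertex 28.0 14.0 23.0
      vertex 23.9 4.1 23.0
    endloop
  endfacet
endsolid part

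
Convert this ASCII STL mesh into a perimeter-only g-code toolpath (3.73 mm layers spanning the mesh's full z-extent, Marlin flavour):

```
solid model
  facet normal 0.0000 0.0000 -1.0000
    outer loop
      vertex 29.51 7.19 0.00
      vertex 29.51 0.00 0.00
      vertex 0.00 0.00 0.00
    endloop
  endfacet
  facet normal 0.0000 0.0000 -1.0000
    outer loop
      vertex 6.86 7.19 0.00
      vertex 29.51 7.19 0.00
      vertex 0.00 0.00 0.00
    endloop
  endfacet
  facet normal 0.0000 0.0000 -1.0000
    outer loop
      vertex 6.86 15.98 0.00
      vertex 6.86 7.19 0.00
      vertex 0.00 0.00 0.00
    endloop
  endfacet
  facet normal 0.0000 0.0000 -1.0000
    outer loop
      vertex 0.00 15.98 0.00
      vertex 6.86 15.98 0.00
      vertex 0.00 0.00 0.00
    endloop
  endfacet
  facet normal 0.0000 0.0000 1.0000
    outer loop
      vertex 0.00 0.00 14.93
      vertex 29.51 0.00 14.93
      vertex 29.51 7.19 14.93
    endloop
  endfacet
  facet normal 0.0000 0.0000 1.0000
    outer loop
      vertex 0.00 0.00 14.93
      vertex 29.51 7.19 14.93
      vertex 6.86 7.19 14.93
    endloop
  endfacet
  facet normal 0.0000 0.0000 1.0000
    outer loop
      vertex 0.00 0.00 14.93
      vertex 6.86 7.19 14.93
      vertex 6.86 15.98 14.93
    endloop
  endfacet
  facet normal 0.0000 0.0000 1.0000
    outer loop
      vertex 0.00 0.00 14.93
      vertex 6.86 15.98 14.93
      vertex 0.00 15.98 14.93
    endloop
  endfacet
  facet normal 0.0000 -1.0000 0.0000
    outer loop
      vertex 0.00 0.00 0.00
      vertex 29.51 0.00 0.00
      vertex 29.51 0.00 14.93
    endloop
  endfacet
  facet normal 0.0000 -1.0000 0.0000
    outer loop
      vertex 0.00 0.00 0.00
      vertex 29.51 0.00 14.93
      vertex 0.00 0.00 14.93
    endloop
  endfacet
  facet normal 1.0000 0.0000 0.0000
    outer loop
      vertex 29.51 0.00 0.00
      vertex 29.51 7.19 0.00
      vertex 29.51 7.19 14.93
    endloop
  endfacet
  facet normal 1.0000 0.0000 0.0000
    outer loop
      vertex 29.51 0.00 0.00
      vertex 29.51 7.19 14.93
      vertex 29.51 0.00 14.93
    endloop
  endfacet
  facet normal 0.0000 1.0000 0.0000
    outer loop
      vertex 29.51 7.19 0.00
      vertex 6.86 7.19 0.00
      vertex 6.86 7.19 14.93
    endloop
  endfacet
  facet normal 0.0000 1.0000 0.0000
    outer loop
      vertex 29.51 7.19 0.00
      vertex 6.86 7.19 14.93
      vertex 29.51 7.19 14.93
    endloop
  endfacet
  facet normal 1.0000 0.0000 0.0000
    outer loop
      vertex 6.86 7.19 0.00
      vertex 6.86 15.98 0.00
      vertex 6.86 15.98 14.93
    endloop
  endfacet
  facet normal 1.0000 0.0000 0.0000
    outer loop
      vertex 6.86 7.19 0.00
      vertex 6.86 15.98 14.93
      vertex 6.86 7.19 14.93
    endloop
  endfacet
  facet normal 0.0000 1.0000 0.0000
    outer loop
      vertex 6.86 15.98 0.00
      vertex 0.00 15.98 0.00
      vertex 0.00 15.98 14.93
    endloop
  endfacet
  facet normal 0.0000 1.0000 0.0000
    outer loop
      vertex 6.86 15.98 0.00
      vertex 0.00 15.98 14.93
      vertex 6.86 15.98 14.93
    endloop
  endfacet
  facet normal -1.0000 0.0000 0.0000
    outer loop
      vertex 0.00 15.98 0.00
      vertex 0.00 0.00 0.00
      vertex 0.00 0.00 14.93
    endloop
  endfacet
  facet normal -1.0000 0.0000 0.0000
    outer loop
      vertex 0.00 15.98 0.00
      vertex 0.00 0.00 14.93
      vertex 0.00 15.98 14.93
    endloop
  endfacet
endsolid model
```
; perimeter-only toolpath
G21 ; units = mm
G90 ; absolute positioning
G28 ; home
; layer 1
G0 Z3.73
G0 X0.00 Y0.00
G1 X29.51 Y0.00
G1 X29.51 Y7.19
G1 X6.86 Y7.19
G1 X6.86 Y15.98
G1 X0.00 Y15.98
G1 X0.00 Y0.00
; layer 2
G0 Z7.46
G0 X0.00 Y0.00
G1 X29.51 Y0.00
G1 X29.51 Y7.19
G1 X6.86 Y7.19
G1 X6.86 Y15.98
G1 X0.00 Y15.98
G1 X0.00 Y0.00
; layer 3
G0 Z11.20
G0 X0.00 Y0.00
G1 X29.51 Y0.00
G1 X29.51 Y7.19
G1 X6.86 Y7.19
G1 X6.86 Y15.98
G1 X0.00 Y15.98
G1 X0.00 Y0.00
; layer 4
G0 Z14.93
G0 X0.00 Y0.00
G1 X29.51 Y0.00
G1 X29.51 Y7.19
G1 X6.86 Y7.19
G1 X6.86 Y15.98
G1 X0.00 Y15.98
G1 X0.00 Y0.00
M2 ; end

The solid is an L-shaped prism: outer 29.5 × 16 mm, arm thicknesses ≈ 7.19 mm (horizontal) and 6.86 mm (vertical), extruded 14.9 mm in z. Slicing at Δz = 3.73 mm — 4 equal slices spanning the solid's height, so layer i sits at z = i·h/4 — gives 4 non-empty perimeters. Each is a 6-segment closed polygon; G0 lifts to the layer z and rapids to the start vertex, then G1 traces the edges.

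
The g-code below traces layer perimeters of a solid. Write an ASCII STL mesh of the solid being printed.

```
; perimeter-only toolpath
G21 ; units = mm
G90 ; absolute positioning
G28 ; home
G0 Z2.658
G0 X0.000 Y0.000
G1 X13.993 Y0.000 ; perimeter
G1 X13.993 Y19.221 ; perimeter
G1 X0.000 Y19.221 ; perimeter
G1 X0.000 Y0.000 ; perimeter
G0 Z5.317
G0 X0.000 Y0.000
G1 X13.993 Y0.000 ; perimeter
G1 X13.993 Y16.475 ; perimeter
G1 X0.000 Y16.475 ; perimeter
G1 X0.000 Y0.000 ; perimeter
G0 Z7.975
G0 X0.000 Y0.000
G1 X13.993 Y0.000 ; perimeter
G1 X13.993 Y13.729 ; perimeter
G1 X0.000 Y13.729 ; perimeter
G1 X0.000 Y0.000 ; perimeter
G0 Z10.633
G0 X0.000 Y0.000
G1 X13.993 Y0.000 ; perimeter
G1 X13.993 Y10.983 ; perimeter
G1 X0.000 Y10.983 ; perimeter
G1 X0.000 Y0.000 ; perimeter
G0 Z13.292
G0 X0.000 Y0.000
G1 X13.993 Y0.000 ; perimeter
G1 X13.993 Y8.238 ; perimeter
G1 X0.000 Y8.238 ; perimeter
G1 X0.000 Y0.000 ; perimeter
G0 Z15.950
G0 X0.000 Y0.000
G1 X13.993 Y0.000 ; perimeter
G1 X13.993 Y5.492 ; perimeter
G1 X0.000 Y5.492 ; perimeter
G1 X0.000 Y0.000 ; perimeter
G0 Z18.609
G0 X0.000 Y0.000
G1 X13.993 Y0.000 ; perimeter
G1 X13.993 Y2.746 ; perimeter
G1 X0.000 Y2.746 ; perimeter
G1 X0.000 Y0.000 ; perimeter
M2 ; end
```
solid part
  facet normal 0.0000 0.0000 -1.0000
    outer loop
      vertex 13.993 21.967 0.000
      vertex 13.993 0.000 0.000
      vertex 0.000 0.000 0.000
    endloop
  endfacet
  facet normal 0.0000 0.0000 -1.0000
    outer loop
      vertex 0.000 21.967 0.000
      vertex 13.993 21.967 0.000
      vertex 0.000 0.000 0.000
    endloop
  endfacet
  facet normal 0.0000 -1.0000 0.0000
    outer loop
      vertex 0.000 0.000 0.000
      vertex 13.993 0.000 0.000
      vertex 13.993 0.000 21.267
    endloop
  endfacet
  facet normal 0.0000 -1.0000 0.0000
    outer loop
      vertex 0.000 0.000 0.000
      vertex 13.993 0.000 21.267
      vertex 0.000 0.000 21.267
    endloop
  endfacet
  facet normal 0.0000 0.6956 0.7185
    outer loop
      vertex 0.000 0.000 21.267
      vertex 13.993 0.000 21.267
      vertex 13.993 21.967 0.000
    endloop
  endfacet
  facet normal 0.0000 0.6956 0.7185
    outer loop
      vertex 0.000 0.000 21.267
      vertex 13.993 21.967 0.000
      vertex 0.000 21.967 0.000
    endloop
  endfacet
  facet normal -1.0000 0.0000 0.0000
    outer loop
      vertex 0.000 0.000 21.267
      vertex 0.000 21.967 0.000
      vertex 0.000 0.000 0.000
    endloop
  endfacet
  facet normal 1.0000 0.0000 0.0000
    outer loop
      vertex 13.993 0.000 0.000
      vertex 13.993 21.967 0.000
      vertex 13.993 0.000 21.267
    endloop
  endfacet
endsolid part

The G0 Z moves step by Δz≈2.658 mm. The G1 loops shrink linearly with z, so the solid tapers from its base footprint up to z≈21.3. Closing with a flat bottom cap and the tapered top and triangulating gives 8 facets — a wedge (ramp): 14 × 22 mm base, rising to 21.3 mm along the y=0 edge and sloping linearly to z=0 at y=22.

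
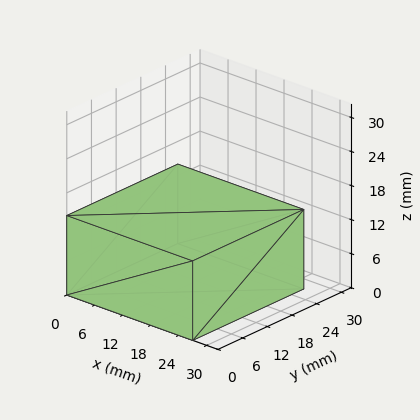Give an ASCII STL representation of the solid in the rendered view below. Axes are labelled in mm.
Reading the render: the shape is a rectangular box, roughly 27 × 27 mm footprint and 14 mm tall (dimensions read to the nearest mm from the axis ticks). For the STL, each face is triangulated and given an outward normal.

solid part
  facet normal 0.0000 0.0000 -1.0000
    outer loop
      vertex 27.0 27.0 0.0
      vertex 27.0 0.0 0.0
      vertex 0.0 0.0 0.0
    endloop
  endfacet
  facet normal 0.0000 0.0000 -1.0000
    outer loop
      vertex 0.0 27.0 0.0
      vertex 27.0 27.0 0.0
      vertex 0.0 0.0 0.0
    endloop
  endfacet
  facet normal 0.0000 0.0000 1.0000
    outer loop
      vertex 0.0 0.0 14.0
      vertex 27.0 0.0 14.0
      vertex 27.0 27.0 14.0
    endloop
  endfacet
  facet normal 0.0000 0.0000 1.0000
    outer loop
      vertex 0.0 0.0 14.0
      vertex 27.0 27.0 14.0
      vertex 0.0 27.0 14.0
    endloop
  endfacet
  facet normal 0.0000 -1.0000 0.0000
    outer loop
      vertex 0.0 0.0 0.0
      vertex 27.0 0.0 0.0
      vertex 27.0 0.0 14.0
    endloop
  endfacet
  facet normal 0.0000 -1.0000 0.0000
    outer loop
      vertex 0.0 0.0 0.0
      vertex 27.0 0.0 14.0
      vertex 0.0 0.0 14.0
    endloop
  endfacet
  facet normal 0.0000 1.0000 0.0000
    outer loop
      vertex 27.0 27.0 14.0
      vertex 27.0 27.0 0.0
      vertex 0.0 27.0 0.0
    endloop
  endfacet
  facet normal 0.0000 1.0000 0.0000
    outer loop
      vertex 0.0 27.0 14.0
      vertex 27.0 27.0 14.0
      vertex 0.0 27.0 0.0
    endloop
  endfacet
  facet normal -1.0000 0.0000 0.0000
    outer loop
      vertex 0.0 27.0 14.0
      vertex 0.0 27.0 0.0
      vertex 0.0 0.0 0.0
    endloop
  endfacet
  facet normal -1.0000 0.0000 0.0000
    outer loop
      vertex 0.0 0.0 14.0
      vertex 0.0 27.0 14.0
      vertex 0.0 0.0 0.0
    endloop
  endfacet
  facet normal 1.0000 0.0000 0.0000
    outer loop
      vertex 27.0 0.0 0.0
      vertex 27.0 27.0 0.0
      vertex 27.0 27.0 14.0
    endloop
  endfacet
  facet normal 1.0000 0.0000 0.0000
    outer loop
      vertex 27.0 0.0 0.0
      vertex 27.0 27.0 14.0
      vertex 27.0 0.0 14.0
    endloop
  endfacet
endsolid part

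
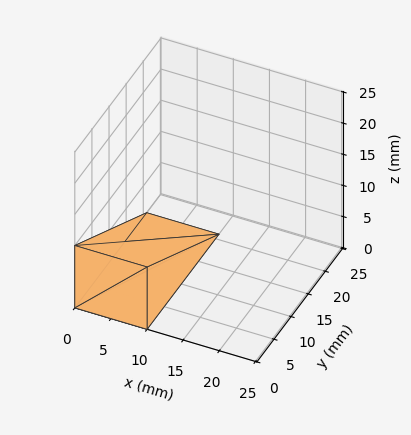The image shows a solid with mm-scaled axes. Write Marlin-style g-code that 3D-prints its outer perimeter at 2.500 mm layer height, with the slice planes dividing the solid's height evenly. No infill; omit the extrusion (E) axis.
Reading the render: the shape is a wedge (ramp): 10 × 21 mm base, rising to 10 mm along the y=0 edge and sloping linearly to z=0 at y=21 (dimensions read to the nearest mm from the axis ticks). For the g-code, the solid's height is divided into equal slices at the stated Δz and each level perimeter traced with G1 moves after a G0 lift.

; perimeter-only toolpath
G21 ; units = mm
G90 ; absolute positioning
G28 ; home
; layer 1
G0 Z2.500
G0 X0.000 Y0.000
G1 X10.000 Y0.000
G1 X10.000 Y15.750
G1 X0.000 Y15.750
G1 X0.000 Y0.000
; layer 2
G0 Z5.000
G0 X0.000 Y0.000
G1 X10.000 Y0.000
G1 X10.000 Y10.500
G1 X0.000 Y10.500
G1 X0.000 Y0.000
; layer 3
G0 Z7.500
G0 X0.000 Y0.000
G1 X10.000 Y0.000
G1 X10.000 Y5.250
G1 X0.000 Y5.250
G1 X0.000 Y0.000
M2 ; end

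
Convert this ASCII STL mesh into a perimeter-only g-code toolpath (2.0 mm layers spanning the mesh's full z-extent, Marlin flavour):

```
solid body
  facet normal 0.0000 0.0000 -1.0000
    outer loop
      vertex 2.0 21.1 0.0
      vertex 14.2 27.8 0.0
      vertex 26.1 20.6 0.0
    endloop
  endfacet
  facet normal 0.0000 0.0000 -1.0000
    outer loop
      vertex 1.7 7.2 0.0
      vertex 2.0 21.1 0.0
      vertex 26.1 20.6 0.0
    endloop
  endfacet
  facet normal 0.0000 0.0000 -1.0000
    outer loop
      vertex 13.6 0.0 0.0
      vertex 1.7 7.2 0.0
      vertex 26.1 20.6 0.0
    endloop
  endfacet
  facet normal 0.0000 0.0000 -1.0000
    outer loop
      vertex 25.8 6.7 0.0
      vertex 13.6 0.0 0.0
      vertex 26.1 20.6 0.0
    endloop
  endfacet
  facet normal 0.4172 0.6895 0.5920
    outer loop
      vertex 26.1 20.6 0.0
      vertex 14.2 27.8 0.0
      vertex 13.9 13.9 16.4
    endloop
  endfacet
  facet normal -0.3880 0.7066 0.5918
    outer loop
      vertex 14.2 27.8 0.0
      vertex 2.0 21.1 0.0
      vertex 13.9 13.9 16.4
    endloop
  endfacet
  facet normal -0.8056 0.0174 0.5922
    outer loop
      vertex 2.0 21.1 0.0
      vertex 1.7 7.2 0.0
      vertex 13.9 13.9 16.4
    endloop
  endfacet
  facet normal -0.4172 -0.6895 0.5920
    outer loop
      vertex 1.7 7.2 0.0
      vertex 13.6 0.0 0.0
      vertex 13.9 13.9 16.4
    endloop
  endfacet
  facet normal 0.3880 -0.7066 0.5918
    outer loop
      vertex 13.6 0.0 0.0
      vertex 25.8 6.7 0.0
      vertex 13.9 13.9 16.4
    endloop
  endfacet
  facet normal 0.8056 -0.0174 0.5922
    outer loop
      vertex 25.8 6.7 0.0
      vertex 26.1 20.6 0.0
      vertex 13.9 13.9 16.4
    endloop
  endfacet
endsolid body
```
; perimeter-only toolpath
G21 ; units = mm
G90 ; absolute positioning
G28 ; home
; layer 1
G0 Z2.0
G0 X24.6 Y19.8
G1 X14.2 Y26.1
G1 X3.5 Y20.2
G1 X3.2 Y8.0
G1 X13.6 Y1.7
G1 X24.3 Y7.6
G1 X24.6 Y19.8
; layer 2
G0 Z4.1
G0 X23.1 Y18.9
G1 X14.1 Y24.3
G1 X5.0 Y19.3
G1 X4.8 Y8.9
G1 X13.7 Y3.5
G1 X22.8 Y8.5
G1 X23.1 Y18.9
; layer 3
G0 Z6.1
G0 X21.5 Y18.1
G1 X14.1 Y22.6
G1 X6.5 Y18.4
G1 X6.3 Y9.7
G1 X13.7 Y5.2
G1 X21.3 Y9.4
G1 X21.5 Y18.1
; layer 4
G0 Z8.2
G0 X20.0 Y17.2
G1 X14.1 Y20.9
G1 X8.0 Y17.5
G1 X7.8 Y10.6
G1 X13.8 Y7.0
G1 X19.9 Y10.3
G1 X20.0 Y17.2
; layer 5
G0 Z10.2
G0 X18.5 Y16.4
G1 X14.0 Y19.1
G1 X9.4 Y16.6
G1 X9.3 Y11.4
G1 X13.8 Y8.7
G1 X18.4 Y11.2
G1 X18.5 Y16.4
; layer 6
G0 Z12.3
G0 X17.0 Y15.6
G1 X14.0 Y17.4
G1 X10.9 Y15.7
G1 X10.9 Y12.2
G1 X13.8 Y10.4
G1 X16.9 Y12.1
G1 X17.0 Y15.6
; layer 7
G0 Z14.3
G0 X15.4 Y14.7
G1 X13.9 Y15.6
G1 X12.4 Y14.8
G1 X12.4 Y13.1
G1 X13.9 Y12.2
G1 X15.4 Y13.0
G1 X15.4 Y14.7
M2 ; end

The solid is a regular 6-sided pyramid, base circumscribed radius ≈ 13.9 mm, apex at z ≈ 16.4 mm. Slicing at Δz = 2.0 mm — 8 equal slices spanning the solid's height, so layer i sits at z = i·h/8 — gives 7 non-empty perimeters. Each is a 6-segment closed polygon; G0 lifts to the layer z and rapids to the start vertex, then G1 traces the edges. The cross-section shrinks linearly with z (the slice at the apex is degenerate and omitted).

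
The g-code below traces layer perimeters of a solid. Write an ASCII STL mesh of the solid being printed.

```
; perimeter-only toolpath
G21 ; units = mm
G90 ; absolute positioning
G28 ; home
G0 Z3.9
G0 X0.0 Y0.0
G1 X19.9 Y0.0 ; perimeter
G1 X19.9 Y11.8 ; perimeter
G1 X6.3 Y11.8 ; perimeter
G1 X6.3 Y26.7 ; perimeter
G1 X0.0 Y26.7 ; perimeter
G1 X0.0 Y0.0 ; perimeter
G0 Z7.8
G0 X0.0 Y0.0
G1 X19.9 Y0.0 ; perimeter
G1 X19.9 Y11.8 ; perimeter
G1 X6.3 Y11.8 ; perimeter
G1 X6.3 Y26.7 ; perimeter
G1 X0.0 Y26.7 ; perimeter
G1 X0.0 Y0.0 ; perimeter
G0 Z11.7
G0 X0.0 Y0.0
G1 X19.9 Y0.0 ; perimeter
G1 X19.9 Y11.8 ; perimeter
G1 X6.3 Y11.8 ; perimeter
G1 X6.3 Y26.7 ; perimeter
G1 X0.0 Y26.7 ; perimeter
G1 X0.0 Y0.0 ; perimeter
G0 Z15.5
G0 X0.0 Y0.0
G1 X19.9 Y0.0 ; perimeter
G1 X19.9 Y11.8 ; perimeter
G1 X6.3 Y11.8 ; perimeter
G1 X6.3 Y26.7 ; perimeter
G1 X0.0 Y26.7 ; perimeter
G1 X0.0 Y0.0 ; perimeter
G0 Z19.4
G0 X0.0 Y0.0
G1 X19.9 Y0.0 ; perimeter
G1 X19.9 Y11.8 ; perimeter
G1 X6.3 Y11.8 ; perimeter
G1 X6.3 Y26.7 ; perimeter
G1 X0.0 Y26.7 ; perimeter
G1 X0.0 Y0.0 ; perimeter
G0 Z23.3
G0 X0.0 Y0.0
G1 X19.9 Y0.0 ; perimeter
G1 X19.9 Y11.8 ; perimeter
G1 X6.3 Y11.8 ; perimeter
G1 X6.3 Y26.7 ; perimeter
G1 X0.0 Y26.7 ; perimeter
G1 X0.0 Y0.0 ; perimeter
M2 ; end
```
solid part
  facet normal 0.0000 0.0000 -1.0000
    outer loop
      vertex 19.9 11.8 0.0
      vertex 19.9 0.0 0.0
      vertex 0.0 0.0 0.0
    endloop
  endfacet
  facet normal 0.0000 0.0000 -1.0000
    outer loop
      vertex 6.3 11.8 0.0
      vertex 19.9 11.8 0.0
      vertex 0.0 0.0 0.0
    endloop
  endfacet
  facet normal 0.0000 0.0000 -1.0000
    outer loop
      vertex 6.3 26.7 0.0
      vertex 6.3 11.8 0.0
      vertex 0.0 0.0 0.0
    endloop
  endfacet
  facet normal 0.0000 0.0000 -1.0000
    outer loop
      vertex 0.0 26.7 0.0
      vertex 6.3 26.7 0.0
      vertex 0.0 0.0 0.0
    endloop
  endfacet
  facet normal 0.0000 0.0000 1.0000
    outer loop
      vertex 0.0 0.0 23.3
      vertex 19.9 0.0 23.3
      vertex 19.9 11.8 23.3
    endloop
  endfacet
  facet normal 0.0000 0.0000 1.0000
    outer loop
      vertex 0.0 0.0 23.3
      vertex 19.9 11.8 23.3
      vertex 6.3 11.8 23.3
    endloop
  endfacet
  facet normal 0.0000 0.0000 1.0000
    outer loop
      vertex 0.0 0.0 23.3
      vertex 6.3 11.8 23.3
      vertex 6.3 26.7 23.3
    endloop
  endfacet
  facet normal 0.0000 0.0000 1.0000
    outer loop
      vertex 0.0 0.0 23.3
      vertex 6.3 26.7 23.3
      vertex 0.0 26.7 23.3
    endloop
  endfacet
  facet normal 0.0000 -1.0000 0.0000
    outer loop
      vertex 0.0 0.0 0.0
      vertex 19.9 0.0 0.0
      vertex 19.9 0.0 23.3
    endloop
  endfacet
  facet normal 0.0000 -1.0000 0.0000
    outer loop
      vertex 0.0 0.0 0.0
      vertex 19.9 0.0 23.3
      vertex 0.0 0.0 23.3
    endloop
  endfacet
  facet normal 1.0000 0.0000 0.0000
    outer loop
      vertex 19.9 0.0 0.0
      vertex 19.9 11.8 0.0
      vertex 19.9 11.8 23.3
    endloop
  endfacet
  facet normal 1.0000 0.0000 0.0000
    outer loop
      vertex 19.9 0.0 0.0
      vertex 19.9 11.8 23.3
      vertex 19.9 0.0 23.3
    endloop
  endfacet
  facet normal 0.0000 1.0000 0.0000
    outer loop
      vertex 19.9 11.8 0.0
      vertex 6.3 11.8 0.0
      vertex 6.3 11.8 23.3
    endloop
  endfacet
  facet normal 0.0000 1.0000 0.0000
    outer loop
      vertex 19.9 11.8 0.0
      vertex 6.3 11.8 23.3
      vertex 19.9 11.8 23.3
    endloop
  endfacet
  facet normal 1.0000 0.0000 0.0000
    outer loop
      vertex 6.3 11.8 0.0
      vertex 6.3 26.7 0.0
      vertex 6.3 26.7 23.3
    endloop
  endfacet
  facet normal 1.0000 0.0000 0.0000
    outer loop
      vertex 6.3 11.8 0.0
      vertex 6.3 26.7 23.3
      vertex 6.3 11.8 23.3
    endloop
  endfacet
  facet normal 0.0000 1.0000 0.0000
    outer loop
      vertex 6.3 26.7 0.0
      vertex 0.0 26.7 0.0
      vertex 0.0 26.7 23.3
    endloop
  endfacet
  facet normal 0.0000 1.0000 0.0000
    outer loop
      vertex 6.3 26.7 0.0
      vertex 0.0 26.7 23.3
      vertex 6.3 26.7 23.3
    endloop
  endfacet
  facet normal -1.0000 0.0000 0.0000
    outer loop
      vertex 0.0 26.7 0.0
      vertex 0.0 0.0 0.0
      vertex 0.0 0.0 23.3
    endloop
  endfacet
  facet normal -1.0000 0.0000 0.0000
    outer loop
      vertex 0.0 26.7 0.0
      vertex 0.0 0.0 23.3
      vertex 0.0 26.7 23.3
    endloop
  endfacet
endsolid part

The G0 Z moves step by Δz≈3.9 mm. Every layer's G1 loop is the same polygon, so the solid is a straight extrusion of it from z=0 to z≈23.3. Closing with flat bottom and top caps and triangulating gives 20 facets — an L-shaped prism: outer 19.9 × 26.7 mm, arm thicknesses ≈ 11.8 mm (horizontal) and 6.3 mm (vertical), extruded 23.3 mm in z.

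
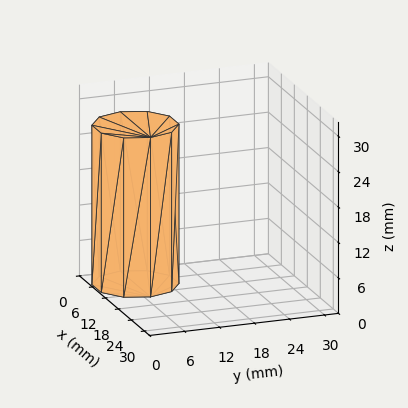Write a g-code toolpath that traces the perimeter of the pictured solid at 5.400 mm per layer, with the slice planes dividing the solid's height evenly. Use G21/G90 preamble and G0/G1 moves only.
Reading the render: the shape is a regular 10-sided prism (a cylinder approximated with 10 flat sides), circumscribed radius ≈ 7 mm, height ≈ 27 mm (dimensions read to the nearest mm from the axis ticks). For the g-code, the solid's height is divided into equal slices at the stated Δz and each level perimeter traced with G1 moves after a G0 lift.

; perimeter-only toolpath
G21 ; units = mm
G90 ; absolute positioning
G28 ; home
; layer 1
G0 Z5.400
G0 X14.000 Y7.000
G1 X12.663 Y11.114
G1 X9.163 Y13.657
G1 X4.837 Y13.657
G1 X1.337 Y11.114
G1 X0.000 Y7.000
G1 X1.337 Y2.886
G1 X4.837 Y0.343
G1 X9.163 Y0.343
G1 X12.663 Y2.886
G1 X14.000 Y7.000
; layer 2
G0 Z10.800
G0 X14.000 Y7.000
G1 X12.663 Y11.114
G1 X9.163 Y13.657
G1 X4.837 Y13.657
G1 X1.337 Y11.114
G1 X0.000 Y7.000
G1 X1.337 Y2.886
G1 X4.837 Y0.343
G1 X9.163 Y0.343
G1 X12.663 Y2.886
G1 X14.000 Y7.000
; layer 3
G0 Z16.200
G0 X14.000 Y7.000
G1 X12.663 Y11.114
G1 X9.163 Y13.657
G1 X4.837 Y13.657
G1 X1.337 Y11.114
G1 X0.000 Y7.000
G1 X1.337 Y2.886
G1 X4.837 Y0.343
G1 X9.163 Y0.343
G1 X12.663 Y2.886
G1 X14.000 Y7.000
; layer 4
G0 Z21.600
G0 X14.000 Y7.000
G1 X12.663 Y11.114
G1 X9.163 Y13.657
G1 X4.837 Y13.657
G1 X1.337 Y11.114
G1 X0.000 Y7.000
G1 X1.337 Y2.886
G1 X4.837 Y0.343
G1 X9.163 Y0.343
G1 X12.663 Y2.886
G1 X14.000 Y7.000
; layer 5
G0 Z27.000
G0 X14.000 Y7.000
G1 X12.663 Y11.114
G1 X9.163 Y13.657
G1 X4.837 Y13.657
G1 X1.337 Y11.114
G1 X0.000 Y7.000
G1 X1.337 Y2.886
G1 X4.837 Y0.343
G1 X9.163 Y0.343
G1 X12.663 Y2.886
G1 X14.000 Y7.000
M2 ; end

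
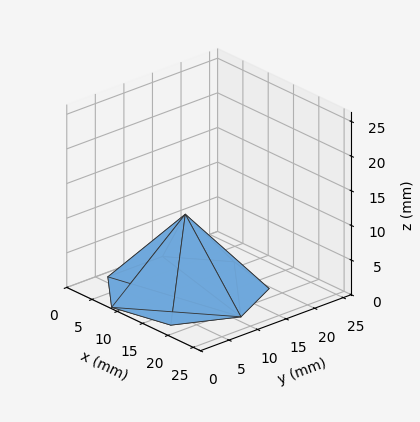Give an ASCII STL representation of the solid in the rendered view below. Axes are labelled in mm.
Reading the render: the shape is a regular 7-sided pyramid, base circumscribed radius ≈ 11 mm, apex at z ≈ 11 mm (dimensions read to the nearest mm from the axis ticks). For the STL, each face is triangulated and given an outward normal.

solid part
  facet normal 0.0000 0.0000 -1.0000
    outer loop
      vertex 8.552 21.724 0.000
      vertex 17.858 19.600 0.000
      vertex 22.000 11.000 0.000
    endloop
  endfacet
  facet normal 0.0000 0.0000 -1.0000
    outer loop
      vertex 1.089 15.773 0.000
      vertex 8.552 21.724 0.000
      vertex 22.000 11.000 0.000
    endloop
  endfacet
  facet normal 0.0000 0.0000 -1.0000
    outer loop
      vertex 1.089 6.227 0.000
      vertex 1.089 15.773 0.000
      vertex 22.000 11.000 0.000
    endloop
  endfacet
  facet normal 0.0000 0.0000 -1.0000
    outer loop
      vertex 8.552 0.276 0.000
      vertex 1.089 6.227 0.000
      vertex 22.000 11.000 0.000
    endloop
  endfacet
  facet normal 0.0000 0.0000 -1.0000
    outer loop
      vertex 17.858 2.400 0.000
      vertex 8.552 0.276 0.000
      vertex 22.000 11.000 0.000
    endloop
  endfacet
  facet normal 0.6694 0.3224 0.6694
    outer loop
      vertex 22.000 11.000 0.000
      vertex 17.858 19.600 0.000
      vertex 11.000 11.000 11.000
    endloop
  endfacet
  facet normal 0.1653 0.7243 0.6694
    outer loop
      vertex 17.858 19.600 0.000
      vertex 8.552 21.724 0.000
      vertex 11.000 11.000 11.000
    endloop
  endfacet
  facet normal -0.4632 0.5809 0.6694
    outer loop
      vertex 8.552 21.724 0.000
      vertex 1.089 15.773 0.000
      vertex 11.000 11.000 11.000
    endloop
  endfacet
  facet normal -0.7429 0.0000 0.6694
    outer loop
      vertex 1.089 15.773 0.000
      vertex 1.089 6.227 0.000
      vertex 11.000 11.000 11.000
    endloop
  endfacet
  facet normal -0.4632 -0.5809 0.6694
    outer loop
      vertex 1.089 6.227 0.000
      vertex 8.552 0.276 0.000
      vertex 11.000 11.000 11.000
    endloop
  endfacet
  facet normal 0.1653 -0.7243 0.6694
    outer loop
      vertex 8.552 0.276 0.000
      vertex 17.858 2.400 0.000
      vertex 11.000 11.000 11.000
    endloop
  endfacet
  facet normal 0.6694 -0.3224 0.6694
    outer loop
      vertex 17.858 2.400 0.000
      vertex 22.000 11.000 0.000
      vertex 11.000 11.000 11.000
    endloop
  endfacet
endsolid part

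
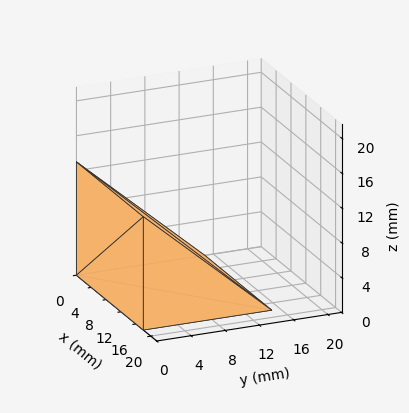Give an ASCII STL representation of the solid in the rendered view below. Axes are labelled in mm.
Reading the render: the shape is a wedge (ramp): 18 × 15 mm base, rising to 13 mm along the y=0 edge and sloping linearly to z=0 at y=15 (dimensions read to the nearest mm from the axis ticks). For the STL, each face is triangulated and given an outward normal.

solid part
  facet normal 0.0000 0.0000 -1.0000
    outer loop
      vertex 18.00 15.00 0.00
      vertex 18.00 0.00 0.00
      vertex 0.00 0.00 0.00
    endloop
  endfacet
  facet normal 0.0000 0.0000 -1.0000
    outer loop
      vertex 0.00 15.00 0.00
      vertex 18.00 15.00 0.00
      vertex 0.00 0.00 0.00
    endloop
  endfacet
  facet normal 0.0000 -1.0000 0.0000
    outer loop
      vertex 0.00 0.00 0.00
      vertex 18.00 0.00 0.00
      vertex 18.00 0.00 13.00
    endloop
  endfacet
  facet normal 0.0000 -1.0000 0.0000
    outer loop
      vertex 0.00 0.00 0.00
      vertex 18.00 0.00 13.00
      vertex 0.00 0.00 13.00
    endloop
  endfacet
  facet normal 0.0000 0.6549 0.7557
    outer loop
      vertex 0.00 0.00 13.00
      vertex 18.00 0.00 13.00
      vertex 18.00 15.00 0.00
    endloop
  endfacet
  facet normal 0.0000 0.6549 0.7557
    outer loop
      vertex 0.00 0.00 13.00
      vertex 18.00 15.00 0.00
      vertex 0.00 15.00 0.00
    endloop
  endfacet
  facet normal -1.0000 0.0000 0.0000
    outer loop
      vertex 0.00 0.00 13.00
      vertex 0.00 15.00 0.00
      vertex 0.00 0.00 0.00
    endloop
  endfacet
  facet normal 1.0000 0.0000 0.0000
    outer loop
      vertex 18.00 0.00 0.00
      vertex 18.00 15.00 0.00
      vertex 18.00 0.00 13.00
    endloop
  endfacet
endsolid part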